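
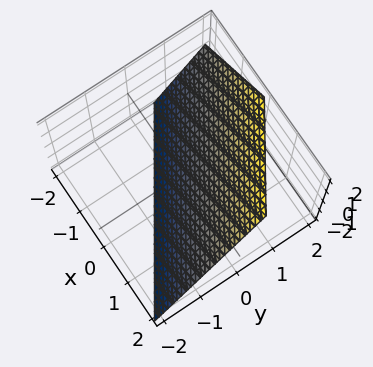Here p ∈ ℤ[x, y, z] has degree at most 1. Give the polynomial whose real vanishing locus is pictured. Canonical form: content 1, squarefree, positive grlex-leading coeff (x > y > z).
First, deg p = 1. The surface is flat (a plane).
Then, from the axis intercepts and sections: one z-axis crossing is at z = -1; it crosses the x-axis at the gridline x = 1.
Finally, together with the visible shape, these determine p as stated.

2*x + 3*y - 2*z - 2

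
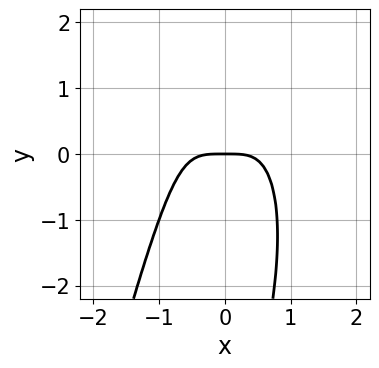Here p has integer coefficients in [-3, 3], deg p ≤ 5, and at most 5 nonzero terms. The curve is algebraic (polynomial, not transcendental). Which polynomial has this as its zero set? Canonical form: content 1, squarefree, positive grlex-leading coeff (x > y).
First, the degree is 4 — the shape is more complex than any degree-3 curve.
Next, checking where it meets the axes: it crosses the y-axis at the gridline y = 0; it crosses the x-axis at the gridline x = 0.
Finally, putting this together gives p.

3*x^4 + x*y^2 + 2*y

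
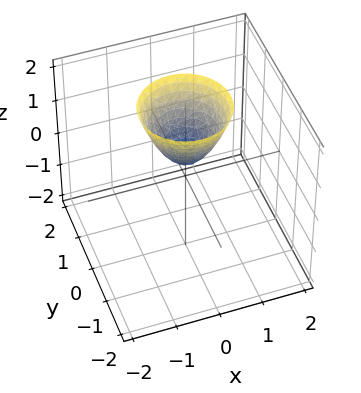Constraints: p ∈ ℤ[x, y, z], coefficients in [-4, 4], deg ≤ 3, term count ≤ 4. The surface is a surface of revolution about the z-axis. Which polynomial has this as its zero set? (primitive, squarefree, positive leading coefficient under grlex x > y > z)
1. Degree: no degree-1 surface has this shape, so deg p = 2.
2. Symmetry: the z-axis is an axis of rotation, so x and y enter only as x² + y².
3. From the visible intercepts: the surface avoids every integer y-axis point in the box; a circular section at z = 2 has radius exactly 1.
4. These observations pin down the coefficients.

3*x^2 + 3*y^2 - 2*z + 1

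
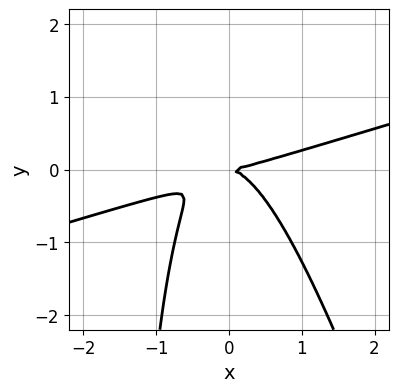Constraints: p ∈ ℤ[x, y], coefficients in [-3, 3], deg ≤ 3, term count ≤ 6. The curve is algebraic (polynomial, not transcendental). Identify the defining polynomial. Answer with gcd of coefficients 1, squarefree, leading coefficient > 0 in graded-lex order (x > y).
First, degree: a generic line meets the curve in up to 3 points, so deg p = 3.
Next, from the axis intercepts and sections: one x-axis crossing is at x = 0; it crosses the y-axis at the gridline y = 0.
Finally, fitting integer coefficients to these (and the overall shape) gives p.

x^3 - 3*x^2*y - x*y^2 - 2*y^2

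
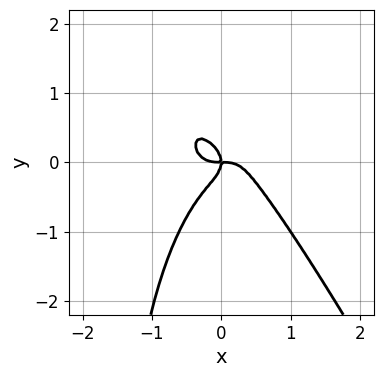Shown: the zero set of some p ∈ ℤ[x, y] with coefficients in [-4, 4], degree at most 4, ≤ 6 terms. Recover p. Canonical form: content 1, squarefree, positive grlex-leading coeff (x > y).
3*x^4 + x^2*y^2 + x*y^3 + 2*y^3 + x*y

The degree is 4 — a generic line meets the curve in up to 4 points.
From the visible intercepts: one y-axis crossing is at y = 0; one x-axis crossing is at x = 0.
Matching integer coefficients to the picture gives p.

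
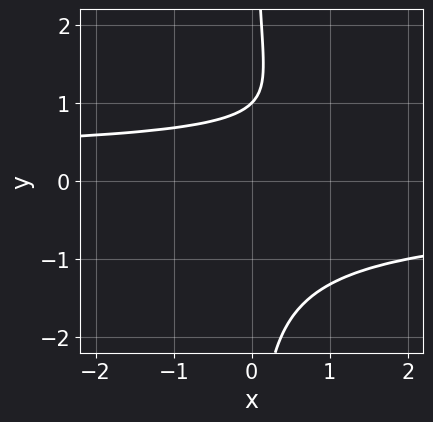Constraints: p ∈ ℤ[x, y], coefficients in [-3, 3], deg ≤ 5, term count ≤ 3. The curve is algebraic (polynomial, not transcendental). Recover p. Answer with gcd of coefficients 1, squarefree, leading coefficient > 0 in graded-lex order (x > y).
x*y^3 - y + 1

First, the degree is 4 — the shape is more complex than any degree-3 curve.
Next, checking where it meets the axes: it meets the y-axis at y = 1 (among the integer gridlines); the curve avoids every integer x-axis point in the box.
Finally, matching integer coefficients to the picture gives p.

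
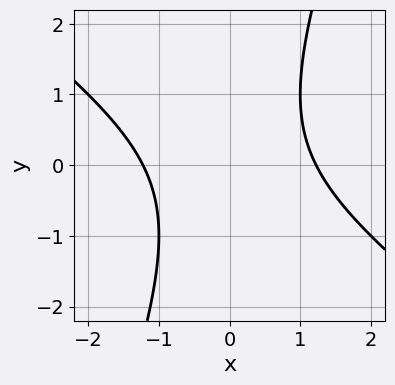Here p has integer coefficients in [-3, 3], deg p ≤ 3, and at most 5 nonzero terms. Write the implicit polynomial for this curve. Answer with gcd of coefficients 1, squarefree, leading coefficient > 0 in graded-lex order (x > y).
(a) Degree: the shape is more complex than any degree-1 curve, so deg p = 2.
(b) From the axis intercepts and sections: no y-intercept at any integer in the box.
(c) Matching integer coefficients to the picture gives p.

2*x^2 + 2*x*y - y^2 - 3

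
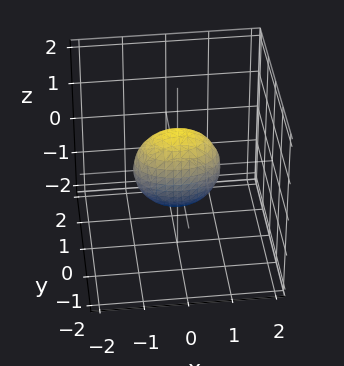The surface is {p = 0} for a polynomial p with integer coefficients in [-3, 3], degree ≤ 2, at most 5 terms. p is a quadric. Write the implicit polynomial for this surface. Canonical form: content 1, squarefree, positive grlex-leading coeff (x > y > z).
(a) Degree: bounded and convex; a quadric, so deg p = 2.
(b) Symmetries: the z ↦ −z reflection is a symmetry, so z appears only in even powers; mirror symmetry x ↦ −x ⇒ only even powers of x; the y ↦ −y reflection is a symmetry, so y appears only in even powers.
(c) Observable constraints: the z-axis gridline crossings are at z ∈ {-1, 1}; among the integer gridlines, it crosses the x-axis at x ∈ {-1, 1}.
(d) Putting this together gives p.

x^2 + 2*y^2 + z^2 - 1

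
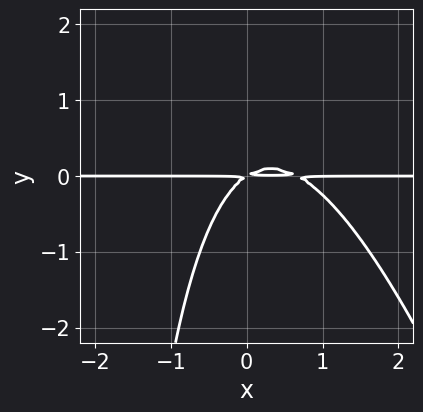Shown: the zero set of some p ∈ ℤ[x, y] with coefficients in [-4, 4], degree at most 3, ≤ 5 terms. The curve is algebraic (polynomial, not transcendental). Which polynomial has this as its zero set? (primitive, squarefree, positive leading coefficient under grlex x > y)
First, deg p = 3.
Then, observable constraints: the visible x-axis segment lies entirely on the curve.
Finally, these observations pin down the coefficients.

3*x^2*y + x*y^2 - 2*x*y + 3*y^2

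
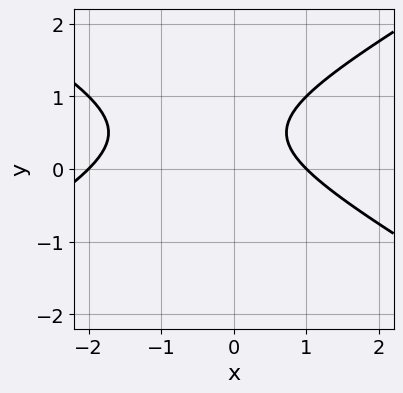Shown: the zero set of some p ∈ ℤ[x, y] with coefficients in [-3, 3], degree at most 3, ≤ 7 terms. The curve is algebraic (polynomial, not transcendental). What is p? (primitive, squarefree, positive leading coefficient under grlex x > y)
x^2 - 3*y^2 + x + 3*y - 2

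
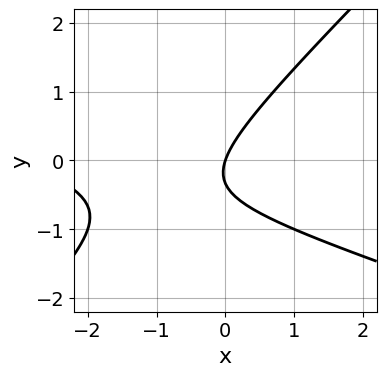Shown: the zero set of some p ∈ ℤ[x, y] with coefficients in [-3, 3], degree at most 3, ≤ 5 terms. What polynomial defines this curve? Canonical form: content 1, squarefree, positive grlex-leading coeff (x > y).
(a) Degree: the shape is more complex than any degree-1 curve, so deg p = 2.
(b) From the visible intercepts: one y-axis crossing is at y = 0; it meets the x-axis at x = 0 (among the integer gridlines).
(c) Matching integer coefficients to the picture gives p.

x^2 + 2*x*y - 3*y^2 + 3*x - y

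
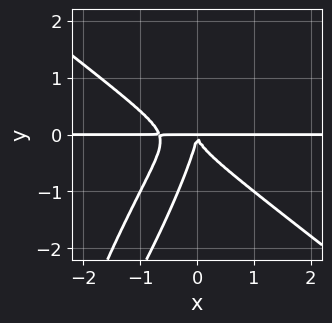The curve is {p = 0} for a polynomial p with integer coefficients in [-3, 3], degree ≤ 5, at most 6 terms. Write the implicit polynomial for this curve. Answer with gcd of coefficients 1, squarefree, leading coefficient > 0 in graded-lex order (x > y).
3*x^3*y + x^2*y^2 - 3*x*y^3 + y^4 + 2*x^2*y

(a) Degree: no degree-3 curve has this shape, so deg p = 4.
(b) Reading off the gridlines: the visible x-axis segment lies entirely on the curve.
(c) Solving for integer coefficients yields p as stated.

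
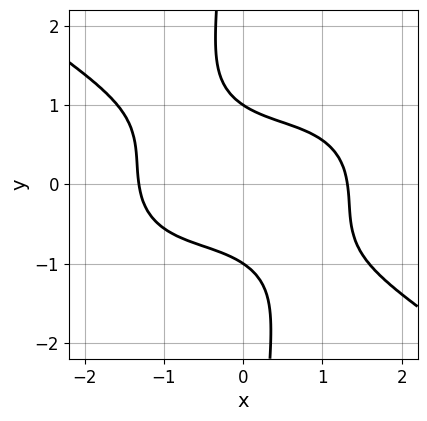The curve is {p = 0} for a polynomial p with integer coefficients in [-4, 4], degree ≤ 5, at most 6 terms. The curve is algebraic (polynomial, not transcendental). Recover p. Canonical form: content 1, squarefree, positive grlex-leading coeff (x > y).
Degree: the shape is more complex than any degree-3 curve, so deg p = 4.
Checking where it meets the axes: the y-axis gridline crossings are at y ∈ {-1, 1}.
The integer polynomial consistent with all of this is the stated p.

x^4 + 3*x*y^3 + x*y + 3*y^2 - 3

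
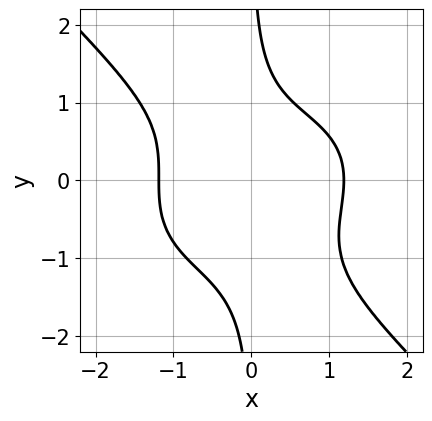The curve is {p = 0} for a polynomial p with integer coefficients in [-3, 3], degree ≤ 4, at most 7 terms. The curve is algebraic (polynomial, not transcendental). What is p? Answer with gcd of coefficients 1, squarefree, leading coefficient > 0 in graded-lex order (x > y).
First, deg p = 4. The shape is more complex than any degree-3 curve.
Then, reading off the gridlines: no y-intercept at any integer in the box.
Finally, these observations pin down the coefficients.

x^4 + x^2*y^2 + 2*x*y^3 + x*y^2 - 2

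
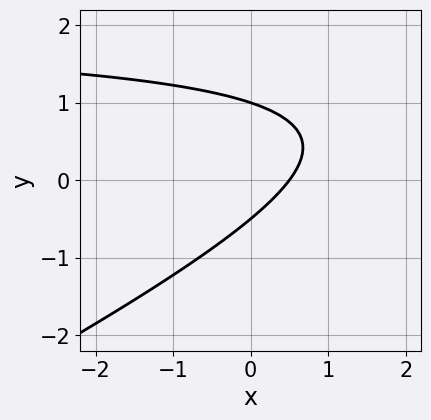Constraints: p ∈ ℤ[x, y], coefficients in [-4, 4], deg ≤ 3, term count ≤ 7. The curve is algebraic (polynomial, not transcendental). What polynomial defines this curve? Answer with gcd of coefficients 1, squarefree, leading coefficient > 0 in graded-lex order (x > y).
(a) deg p = 2. No degree-1 curve has this shape.
(b) Against the integer gridlines: one y-axis crossing is at y = 1.
(c) Fitting integer coefficients to these (and the overall shape) gives p.

x*y - 2*y^2 - 2*x + y + 1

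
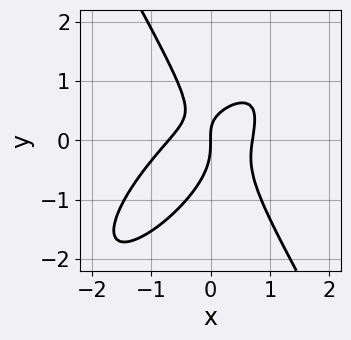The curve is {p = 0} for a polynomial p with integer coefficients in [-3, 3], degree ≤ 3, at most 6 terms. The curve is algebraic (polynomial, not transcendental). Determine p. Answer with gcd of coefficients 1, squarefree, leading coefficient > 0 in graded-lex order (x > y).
2*x^3 - 2*x^2*y + y^3 + x*y - x

1. The degree is 3 — a generic line meets the curve in up to 3 points.
2. Against the integer gridlines: it meets the x-axis at x = 0 (among the integer gridlines); one y-axis crossing is at y = 0.
3. Fitting integer coefficients to these (and the overall shape) gives p.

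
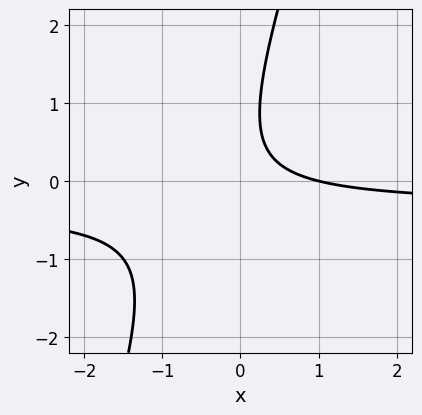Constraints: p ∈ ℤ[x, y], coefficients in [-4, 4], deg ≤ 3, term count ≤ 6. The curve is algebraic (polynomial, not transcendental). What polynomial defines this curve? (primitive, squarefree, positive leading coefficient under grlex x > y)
3*x*y - y^2 + x + y - 1

First, the degree is 2 — the shape is more complex than any degree-1 curve.
Then, from the axis intercepts and sections: it misses every integer gridline on the y-axis; it meets the x-axis at x = 1 (among the integer gridlines).
Finally, fitting integer coefficients to these (and the overall shape) gives p.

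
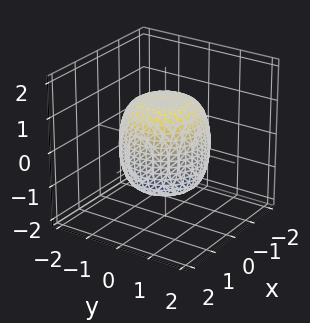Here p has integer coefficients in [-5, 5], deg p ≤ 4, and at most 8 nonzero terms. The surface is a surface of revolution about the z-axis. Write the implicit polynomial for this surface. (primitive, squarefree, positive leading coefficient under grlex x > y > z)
The degree is 4 — no degree-3 surface has this shape.
Symmetries: rotational symmetry about the z-axis ⇒ p depends on x, y only through x² + y².
Reading off the gridlines: a circular section at z = 0 has radius between 1 and 2.
Fitting integer coefficients to these (and the overall shape) gives p.

2*x^4 + 4*x^2*y^2 + 2*y^4 - x^2 - y^2 + 2*z^2 - 3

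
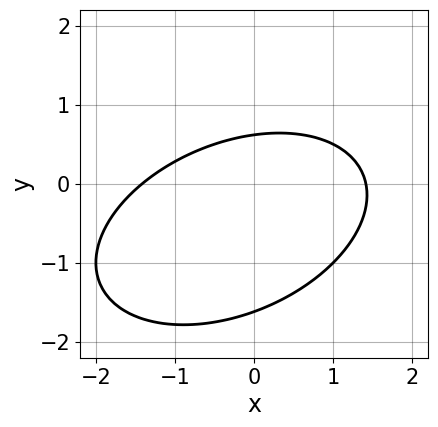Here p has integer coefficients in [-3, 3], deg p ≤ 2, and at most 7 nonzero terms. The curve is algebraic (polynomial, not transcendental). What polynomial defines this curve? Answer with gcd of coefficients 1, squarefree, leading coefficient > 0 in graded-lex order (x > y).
x^2 - x*y + 2*y^2 + 2*y - 2

First, deg p = 2.
Finally, solving for integer coefficients yields p as stated.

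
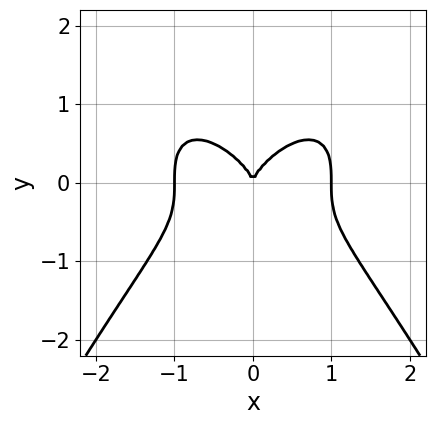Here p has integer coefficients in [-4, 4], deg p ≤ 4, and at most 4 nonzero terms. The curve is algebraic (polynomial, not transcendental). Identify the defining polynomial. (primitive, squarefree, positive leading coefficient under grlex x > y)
(a) deg p = 4. The shape is more complex than any degree-3 curve.
(b) Symmetries: the x ↦ −x reflection is a symmetry, so x appears only in even powers.
(c) From the visible intercepts: it meets the y-axis at y = 0 (among the integer gridlines); the x-axis gridline crossings are at x ∈ {-1, 0, 1}.
(d) Matching integer coefficients to the picture gives p.

2*x^4 + 3*y^3 - 2*x^2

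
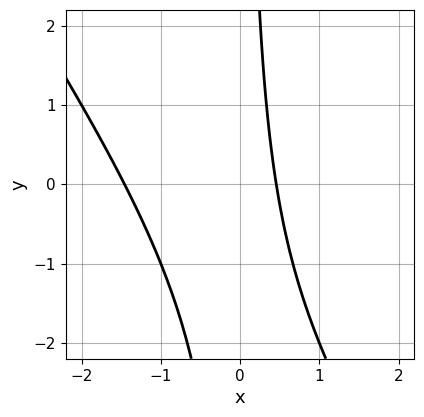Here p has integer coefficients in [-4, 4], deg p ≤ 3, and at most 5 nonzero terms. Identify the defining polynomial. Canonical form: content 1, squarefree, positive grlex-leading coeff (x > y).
(a) The degree is 2 — no degree-1 curve has this shape.
(b) Reading off the gridlines: no y-intercept at any integer in the box.
(c) Matching integer coefficients to the picture gives p.

3*x^2 + 2*x*y + 3*x - 2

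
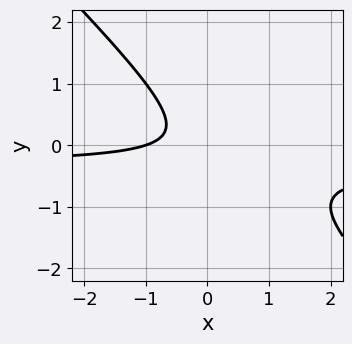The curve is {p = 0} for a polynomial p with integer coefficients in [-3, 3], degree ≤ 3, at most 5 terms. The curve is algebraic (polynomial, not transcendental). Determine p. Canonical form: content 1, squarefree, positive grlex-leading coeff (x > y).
1. The degree is 2 — the shape is more complex than any degree-1 curve.
2. Observable constraints: it crosses the x-axis at the gridline x = -1; no y-intercept at any integer in the box.
3. The integer polynomial consistent with all of this is the stated p.

3*x*y + 3*y^2 + x + 1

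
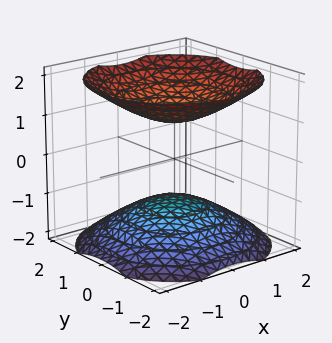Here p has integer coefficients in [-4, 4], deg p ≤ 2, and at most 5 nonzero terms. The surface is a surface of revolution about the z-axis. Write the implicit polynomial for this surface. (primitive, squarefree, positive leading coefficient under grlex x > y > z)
First, the picture has 2 separate pieces.
Then, deg p = 2.
Next, symmetries: the z-axis is an axis of rotation, so x and y enter only as x² + y².
Next, observable constraints: no x-intercept at any integer in the box; among the integer gridlines, it crosses the z-axis at z ∈ {-1, 1}.
Finally, solving for integer coefficients yields p as stated.

2*x^2 + 2*y^2 - 3*z^2 + 3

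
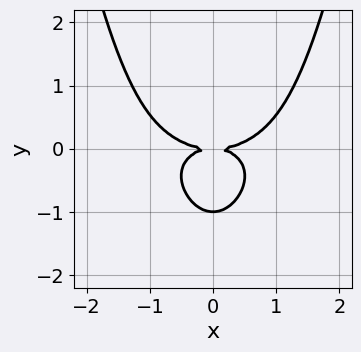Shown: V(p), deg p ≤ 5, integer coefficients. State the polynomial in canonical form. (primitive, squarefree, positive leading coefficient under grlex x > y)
x^4 + 3*x^2*y^2 - x^2*y - 3*y^3 - 3*y^2

1. The degree is 4 — the shape is more complex than any degree-3 curve.
2. Symmetries: the x ↦ −x reflection is a symmetry, so x appears only in even powers.
3. Against the integer gridlines: the y-axis gridline crossings are at y ∈ {-1, 0}; it meets the x-axis at x = 0 (among the integer gridlines).
4. Matching integer coefficients to the picture gives p.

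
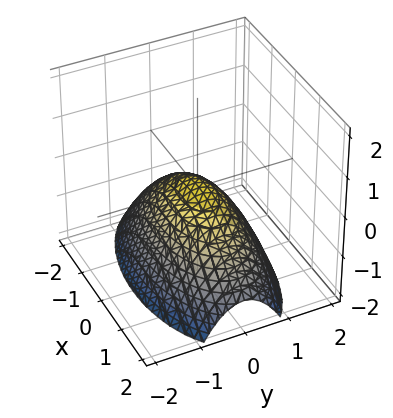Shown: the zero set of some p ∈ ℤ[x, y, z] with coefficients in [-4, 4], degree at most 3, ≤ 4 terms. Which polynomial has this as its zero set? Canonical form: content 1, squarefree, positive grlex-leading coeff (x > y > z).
x^2 + 3*y^2 + 3*z

Degree: a single bowl opening along one axis; a quadric, so deg p = 2.
Symmetries: the y ↦ −y reflection is a symmetry, so y appears only in even powers; the x ↦ −x reflection is a symmetry, so x appears only in even powers.
From the axis intercepts and sections: it crosses the z-axis at the gridline z = 0; it crosses the y-axis at the gridline y = 0; it meets the x-axis at x = 0 (among the integer gridlines).
Matching integer coefficients to the picture gives p.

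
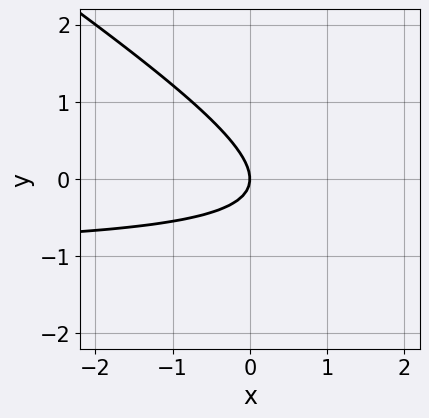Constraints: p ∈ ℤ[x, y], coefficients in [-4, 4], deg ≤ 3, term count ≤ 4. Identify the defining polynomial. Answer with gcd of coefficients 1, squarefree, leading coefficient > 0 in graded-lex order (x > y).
2*x*y + 3*y^2 + 2*x

(a) The degree is 2 — the shape is more complex than any degree-1 curve.
(b) From the visible intercepts: it crosses the x-axis at the gridline x = 0; one y-axis crossing is at y = 0.
(c) These observations pin down the coefficients.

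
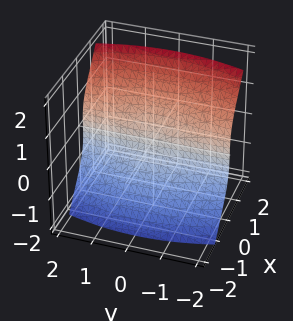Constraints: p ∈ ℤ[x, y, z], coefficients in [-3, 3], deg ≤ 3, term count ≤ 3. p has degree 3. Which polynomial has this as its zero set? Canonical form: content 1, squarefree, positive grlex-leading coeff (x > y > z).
3*x^3 + x*y^2 - z^3

First, degree: no degree-2 surface has this shape, so deg p = 3.
Next, against the integer gridlines: it crosses the z-axis at the gridline z = 0; it crosses the x-axis at the gridline x = 0; the visible y-axis segment lies entirely on the surface.
Finally, together with the visible shape, these determine p as stated.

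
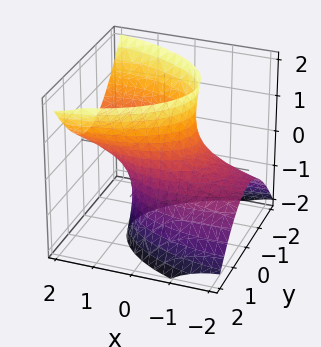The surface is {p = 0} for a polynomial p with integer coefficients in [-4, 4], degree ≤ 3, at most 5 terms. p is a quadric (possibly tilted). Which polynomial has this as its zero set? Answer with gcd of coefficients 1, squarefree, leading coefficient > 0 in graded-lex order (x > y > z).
First, deg p = 2.
Then, from the visible intercepts: it misses every integer gridline on the z-axis.
Finally, these observations pin down the coefficients.

x^2 - 3*x*z + 3*y^2 - z^2 - 2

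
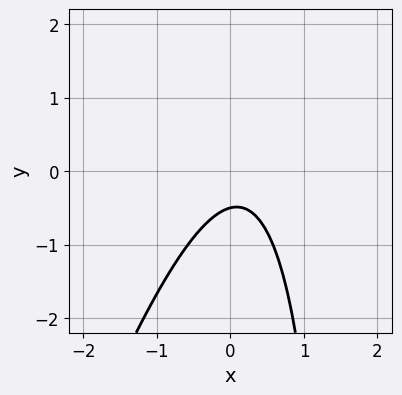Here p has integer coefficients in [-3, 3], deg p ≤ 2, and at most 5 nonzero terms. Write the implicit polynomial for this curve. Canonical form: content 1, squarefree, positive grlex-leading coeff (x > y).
3*x^2 - x*y - x + 2*y + 1

1. deg p = 2. The shape is more complex than any degree-1 curve.
2. From the visible intercepts: the curve avoids every integer x-axis point in the box.
3. Together with the visible shape, these determine p as stated.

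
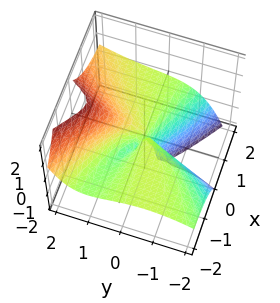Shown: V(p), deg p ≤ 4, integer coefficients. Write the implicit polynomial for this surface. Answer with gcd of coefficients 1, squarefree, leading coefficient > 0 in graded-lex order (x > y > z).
1. deg p = 3. The shape is more complex than any degree-2 surface.
2. From the visible intercepts: every point of the x-axis in the box is on the surface; it crosses the y-axis at the gridline y = 0; every point of the z-axis in the box is on the surface.
3. The integer polynomial consistent with all of this is the stated p.

2*x^2*z + 2*x*y*z - y^3 + y^2*z - x*y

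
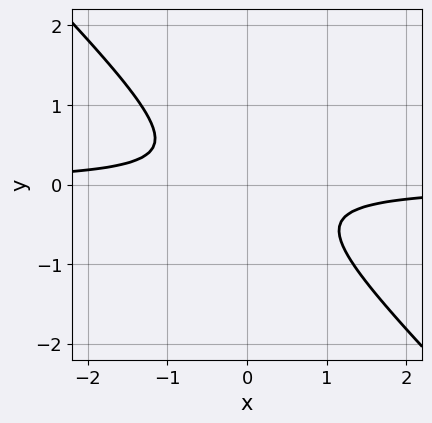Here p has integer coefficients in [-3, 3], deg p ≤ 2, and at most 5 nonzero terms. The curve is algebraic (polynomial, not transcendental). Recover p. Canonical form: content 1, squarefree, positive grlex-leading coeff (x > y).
1. deg p = 2. No degree-1 curve has this shape.
2. Against the integer gridlines: it misses every integer gridline on the y-axis; no x-intercept at any integer in the box.
3. Solving for integer coefficients yields p as stated.

3*x*y + 3*y^2 + 1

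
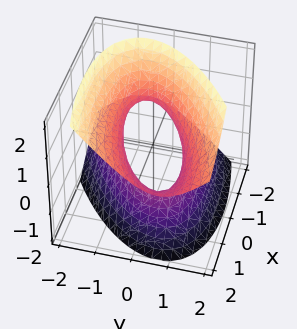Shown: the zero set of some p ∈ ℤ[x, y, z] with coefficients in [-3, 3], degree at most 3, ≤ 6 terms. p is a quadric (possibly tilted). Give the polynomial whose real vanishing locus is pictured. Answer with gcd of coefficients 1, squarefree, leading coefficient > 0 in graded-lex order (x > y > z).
1. Degree: a generic line meets the surface in up to 2 points, so deg p = 2.
2. Reading off the gridlines: no z-intercept at any integer in the box.
3. Assembling these constraints gives the stated polynomial.

x^2 - 2*x*y - 2*x*z + 3*y^2 - 2*z^2 - 2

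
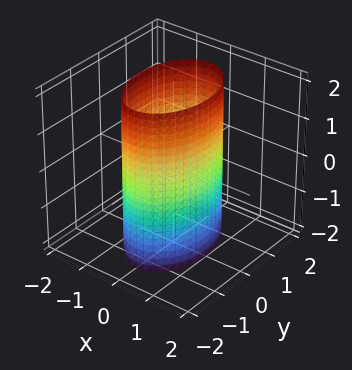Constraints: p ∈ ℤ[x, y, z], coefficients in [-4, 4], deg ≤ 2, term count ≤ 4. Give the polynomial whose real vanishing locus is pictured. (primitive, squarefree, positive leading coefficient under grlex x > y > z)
2*x^2 + y^2 - 2

First, the degree is 2 — constant cross-section along one axis; a quadric.
Next, symmetries: it's symmetric under z → −z, forcing even powers of z; mirror symmetry y ↦ −y ⇒ only even powers of y; mirror symmetry x ↦ −x ⇒ only even powers of x.
Then, observable constraints: no z-intercept at any integer in the box; the x-axis gridline crossings are at x ∈ {-1, 1}.
Finally, these observations pin down the coefficients.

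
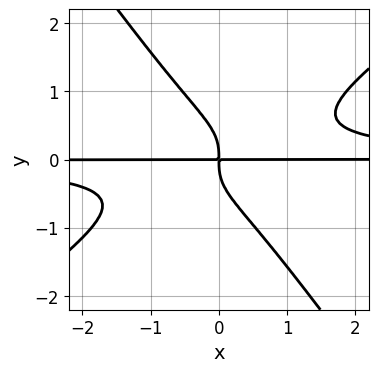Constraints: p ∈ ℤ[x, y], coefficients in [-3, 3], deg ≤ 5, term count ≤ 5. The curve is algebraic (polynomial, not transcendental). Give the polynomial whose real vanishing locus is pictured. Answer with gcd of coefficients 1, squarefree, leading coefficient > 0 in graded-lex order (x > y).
3*x^2*y^2 - 2*x*y^3 - 3*y^4 - 2*x*y

deg p = 4. The shape is more complex than any degree-3 curve.
From the visible intercepts: every point of the x-axis in the box is on the curve.
Matching integer coefficients to the picture gives p.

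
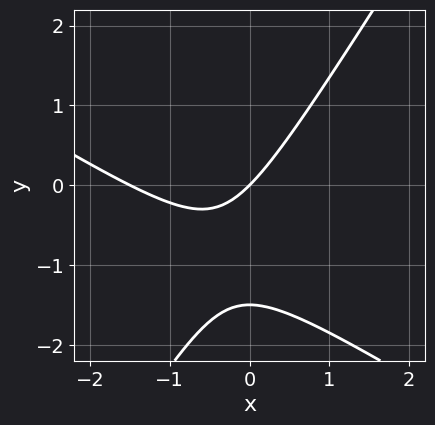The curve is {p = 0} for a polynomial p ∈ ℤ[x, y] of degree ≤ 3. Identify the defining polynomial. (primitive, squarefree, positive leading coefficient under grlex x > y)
deg p = 2.
Reading off the gridlines: it crosses the y-axis at the gridline y = 0; it crosses the x-axis at the gridline x = 0.
Together with the visible shape, these determine p as stated.

2*x^2 + 2*x*y - 2*y^2 + 3*x - 3*y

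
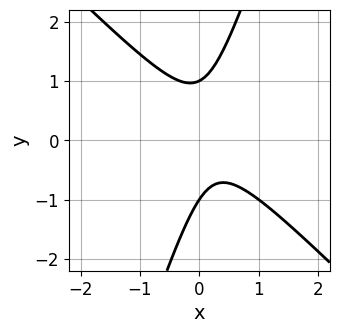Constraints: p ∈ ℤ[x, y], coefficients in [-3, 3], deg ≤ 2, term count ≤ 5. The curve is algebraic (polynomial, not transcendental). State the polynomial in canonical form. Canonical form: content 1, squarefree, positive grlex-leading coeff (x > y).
3*x^2 + 2*x*y - y^2 - x + 1

deg p = 2.
Observable constraints: the y-axis gridline crossings are at y ∈ {-1, 1}; it misses every integer gridline on the x-axis.
Fitting integer coefficients to these (and the overall shape) gives p.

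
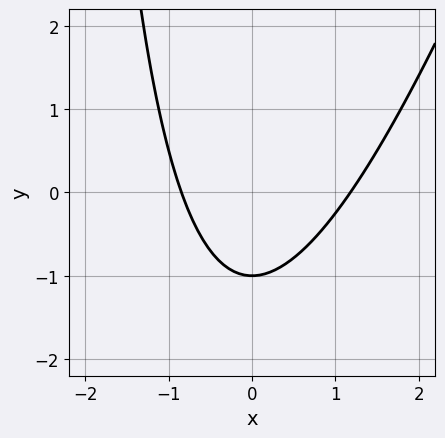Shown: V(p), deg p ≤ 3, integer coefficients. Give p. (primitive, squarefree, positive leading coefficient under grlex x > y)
First, deg p = 2. No degree-1 curve has this shape.
Next, from the axis intercepts and sections: one y-axis crossing is at y = -1.
Finally, putting this together gives p.

3*x^2 - x*y - x - 3*y - 3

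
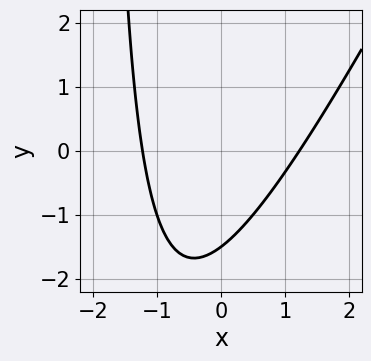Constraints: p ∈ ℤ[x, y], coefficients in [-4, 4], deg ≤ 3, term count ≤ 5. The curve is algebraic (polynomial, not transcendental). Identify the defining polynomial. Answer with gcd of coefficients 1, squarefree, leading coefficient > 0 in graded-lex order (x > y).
2*x^2 - x*y - 2*y - 3

1. Degree: no degree-1 curve has this shape, so deg p = 2.
2. The integer polynomial consistent with all of this is the stated p.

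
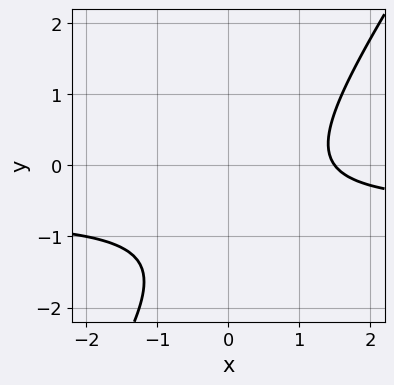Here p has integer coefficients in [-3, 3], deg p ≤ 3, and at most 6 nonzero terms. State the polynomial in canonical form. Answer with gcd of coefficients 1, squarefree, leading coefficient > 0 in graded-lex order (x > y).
3*x*y - 2*y^2 + 2*x - 3*y - 3

First, degree: no degree-1 curve has this shape, so deg p = 2.
Next, against the integer gridlines: no y-intercept at any integer in the box.
Finally, assembling these constraints gives the stated polynomial.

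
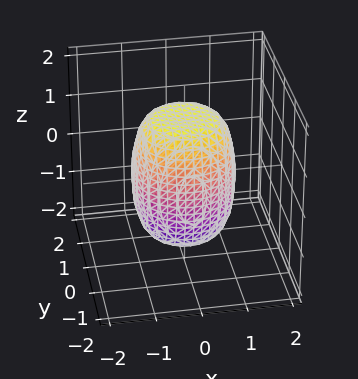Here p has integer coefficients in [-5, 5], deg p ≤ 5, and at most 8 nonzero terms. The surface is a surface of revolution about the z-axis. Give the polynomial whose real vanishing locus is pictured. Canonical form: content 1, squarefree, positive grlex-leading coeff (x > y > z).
deg p = 4.
Symmetries: rotational symmetry about the z-axis ⇒ p depends on x, y only through x² + y².
From the visible intercepts: a circular section at z = -1 has radius exactly 1.
Putting this together gives p.

2*x^4 + 4*x^2*y^2 + 2*y^4 - x^2 - y^2 + z^2 - 2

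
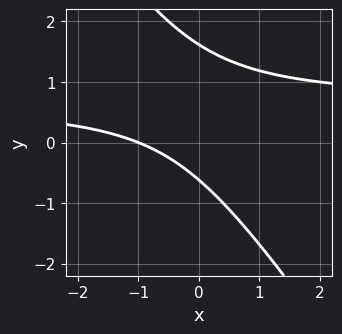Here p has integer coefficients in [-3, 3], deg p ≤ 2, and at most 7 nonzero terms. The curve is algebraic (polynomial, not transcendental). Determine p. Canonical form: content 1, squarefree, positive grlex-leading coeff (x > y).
3*x*y + 2*y^2 - 2*x - 2*y - 2

(a) The degree is 2 — no degree-1 curve has this shape.
(b) Observable constraints: one x-axis crossing is at x = -1.
(c) Putting this together gives p.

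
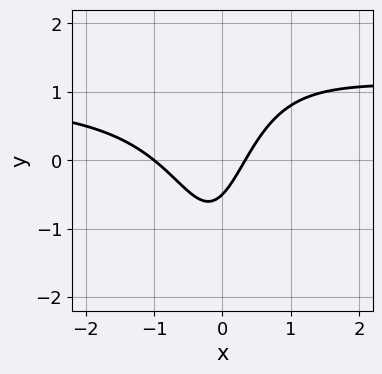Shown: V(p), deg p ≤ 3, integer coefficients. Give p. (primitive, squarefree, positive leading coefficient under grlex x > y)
First, deg p = 3. A generic line meets the curve in up to 3 points.
Then, from the visible intercepts: one x-axis crossing is at x = -1.
Finally, the integer polynomial consistent with all of this is the stated p.

3*x^2*y - 3*x^2 - 2*x + 2*y + 1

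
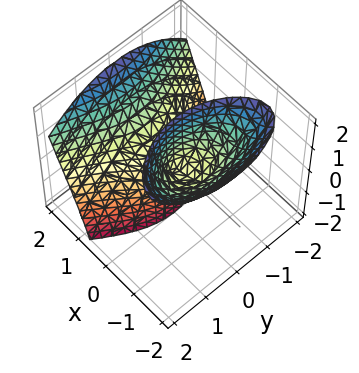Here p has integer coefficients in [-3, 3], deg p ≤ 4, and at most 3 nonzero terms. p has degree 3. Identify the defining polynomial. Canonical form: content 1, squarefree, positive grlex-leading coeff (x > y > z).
I count 2 distinct pieces. They look like related sheets of one shape, so recover p as a whole.
deg p = 3. A generic line meets the surface in up to 3 points.
Against the integer gridlines: one x-axis crossing is at x = 0; it meets the y-axis at y = 0 (among the integer gridlines).
Fitting integer coefficients to these (and the overall shape) gives p. Check: (0, 0, -1) on the z-axis lies on the surface, and p(0, 0, -1) = 0. ✓

x^3 - 2*x*z - y^2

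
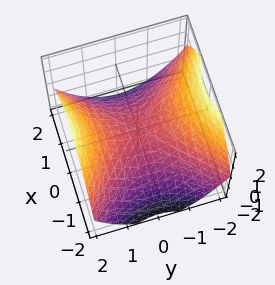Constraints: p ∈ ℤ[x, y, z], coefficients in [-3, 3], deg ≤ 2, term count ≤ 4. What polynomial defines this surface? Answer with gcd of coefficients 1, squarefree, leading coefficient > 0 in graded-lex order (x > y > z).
x^2 - y^2 + 2*z

First, degree: a hyperbolic paraboloid; a quadric, so deg p = 2.
Then, symmetries: mirror symmetry x ↦ −x ⇒ only even powers of x; mirror symmetry y ↦ −y ⇒ only even powers of y.
Next, against the integer gridlines: it crosses the x-axis at the gridline x = 0; it crosses the y-axis at the gridline y = 0; one z-axis crossing is at z = 0.
Finally, matching integer coefficients to the picture gives p.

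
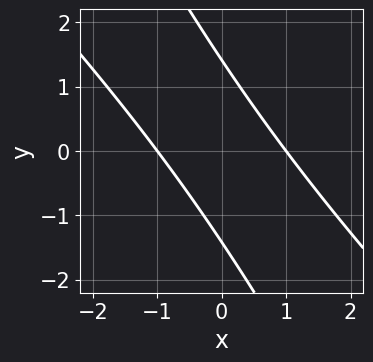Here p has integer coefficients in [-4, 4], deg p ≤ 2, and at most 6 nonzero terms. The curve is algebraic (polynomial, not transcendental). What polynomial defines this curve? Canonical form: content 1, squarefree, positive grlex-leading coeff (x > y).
2*x^2 + 3*x*y + y^2 - 2

(a) deg p = 2.
(b) Checking where it meets the axes: among the integer gridlines, it crosses the x-axis at x ∈ {-1, 1}.
(c) These observations pin down the coefficients.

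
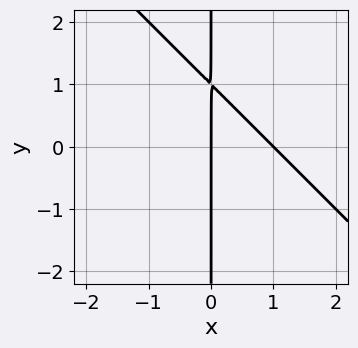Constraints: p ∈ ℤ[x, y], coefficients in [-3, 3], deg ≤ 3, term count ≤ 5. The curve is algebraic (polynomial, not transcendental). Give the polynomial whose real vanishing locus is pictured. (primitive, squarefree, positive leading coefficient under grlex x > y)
x^2 + x*y - x

The degree is 2 — the shape is more complex than any degree-1 curve.
From the visible intercepts: the x-axis gridline crossings are at x ∈ {0, 1}; the visible y-axis segment lies entirely on the curve.
Fitting integer coefficients to these (and the overall shape) gives p.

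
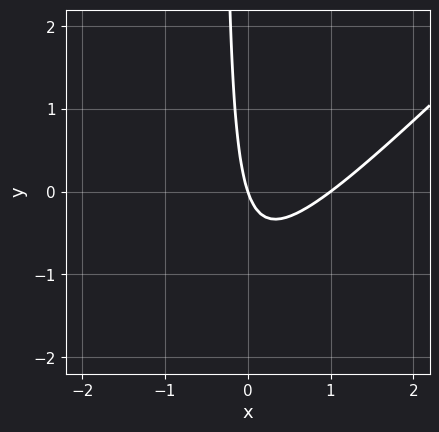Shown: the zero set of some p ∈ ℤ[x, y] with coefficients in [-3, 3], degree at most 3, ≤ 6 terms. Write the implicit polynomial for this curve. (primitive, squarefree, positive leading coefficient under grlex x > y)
1. The degree is 2 — the shape is more complex than any degree-1 curve.
2. From the visible intercepts: it meets the y-axis at y = 0 (among the integer gridlines); among the integer gridlines, it crosses the x-axis at x ∈ {0, 1}.
3. Putting this together gives p.

3*x^2 - 3*x*y - 3*x - y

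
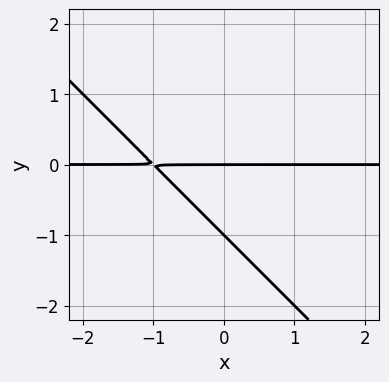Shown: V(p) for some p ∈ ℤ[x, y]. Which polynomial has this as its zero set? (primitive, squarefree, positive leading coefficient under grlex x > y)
(a) The degree is 2 — a generic line meets the curve in up to 2 points.
(b) Reading off the gridlines: the y-axis gridline crossings are at y ∈ {-1, 0}; the visible x-axis segment lies entirely on the curve.
(c) Together with the visible shape, these determine p as stated.

x*y + y^2 + y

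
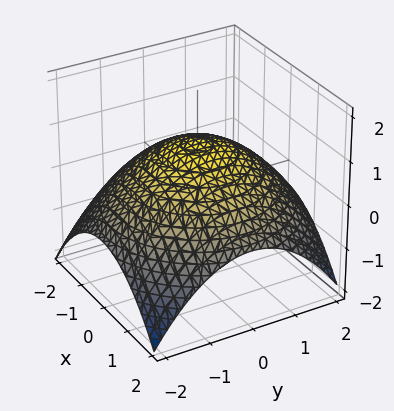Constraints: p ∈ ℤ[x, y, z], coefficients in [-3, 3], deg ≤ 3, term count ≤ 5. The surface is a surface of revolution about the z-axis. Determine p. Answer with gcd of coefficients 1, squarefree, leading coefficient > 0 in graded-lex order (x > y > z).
x^2 + y^2 + 3*z - 3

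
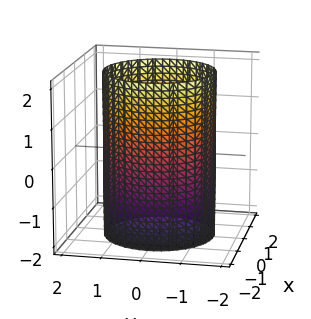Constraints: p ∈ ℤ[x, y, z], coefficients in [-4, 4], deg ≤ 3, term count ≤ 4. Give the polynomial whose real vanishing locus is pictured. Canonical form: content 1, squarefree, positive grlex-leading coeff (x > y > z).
x^2 + y^2 - 2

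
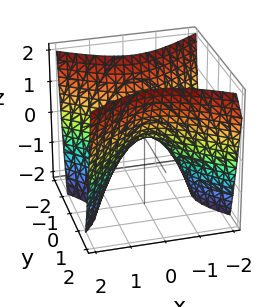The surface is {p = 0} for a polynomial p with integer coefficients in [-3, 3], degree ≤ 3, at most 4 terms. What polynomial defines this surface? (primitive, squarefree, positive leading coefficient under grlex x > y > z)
2*x^2 - 3*y^2 + 2*z

(a) The degree is 2 — a hyperbolic paraboloid; a quadric.
(b) Symmetries: the x ↦ −x reflection is a symmetry, so x appears only in even powers; the y ↦ −y reflection is a symmetry, so y appears only in even powers.
(c) Reading off the gridlines: one z-axis crossing is at z = 0; it crosses the y-axis at the gridline y = 0; one x-axis crossing is at x = 0.
(d) The integer polynomial consistent with all of this is the stated p.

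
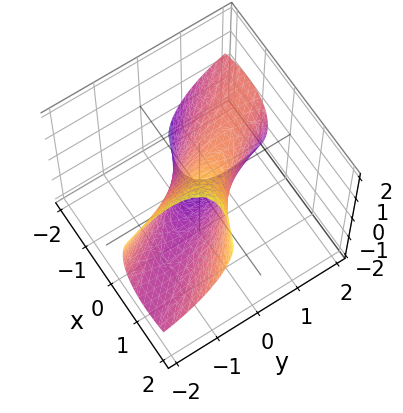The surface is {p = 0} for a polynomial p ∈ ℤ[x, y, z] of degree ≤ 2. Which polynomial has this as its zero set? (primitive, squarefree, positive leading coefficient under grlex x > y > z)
2*x^2 + 3*x*y - 2*x*z + y^2 + z^2 - 1

(a) The degree is 2 — the shape is more complex than any degree-1 surface.
(b) Observable constraints: among the integer gridlines, it crosses the y-axis at y ∈ {-1, 1}; the z-axis gridline crossings are at z ∈ {-1, 1}.
(c) Matching integer coefficients to the picture gives p.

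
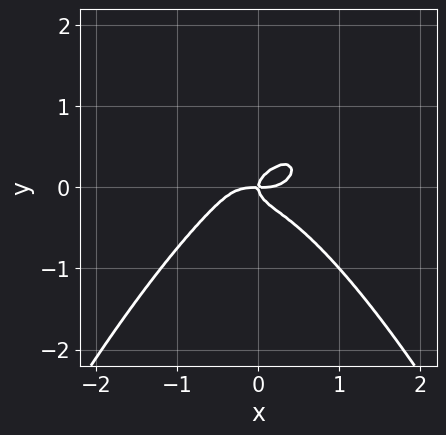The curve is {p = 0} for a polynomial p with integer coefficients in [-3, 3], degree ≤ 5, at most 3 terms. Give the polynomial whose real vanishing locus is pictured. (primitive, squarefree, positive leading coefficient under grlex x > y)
2*x^4 + 3*y^3 - x*y

First, deg p = 4. The shape is more complex than any degree-3 curve.
Then, observable constraints: it meets the x-axis at x = 0 (among the integer gridlines); it meets the y-axis at y = 0 (among the integer gridlines).
Finally, the integer polynomial consistent with all of this is the stated p.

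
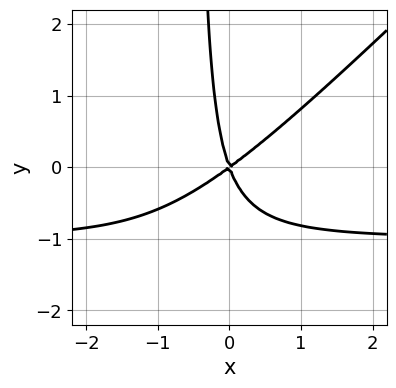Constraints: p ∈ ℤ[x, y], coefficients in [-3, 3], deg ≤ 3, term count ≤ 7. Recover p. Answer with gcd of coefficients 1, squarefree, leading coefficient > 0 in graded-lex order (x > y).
1. Degree: no degree-2 curve has this shape, so deg p = 3.
2. From the axis intercepts and sections: it crosses the x-axis at the gridline x = 0; one y-axis crossing is at y = 0.
3. Putting this together gives p.

2*x^2*y - 2*x*y^2 + 2*x^2 - 2*x*y - y^2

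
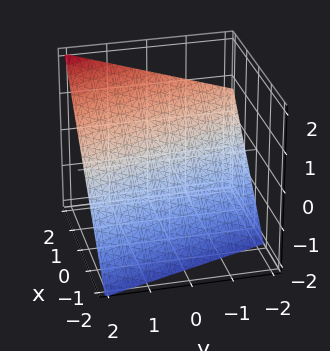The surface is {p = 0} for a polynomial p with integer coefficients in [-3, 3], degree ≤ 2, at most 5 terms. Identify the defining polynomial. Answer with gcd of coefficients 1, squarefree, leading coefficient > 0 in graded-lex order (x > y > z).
3*x + y - 3*z - 2

1. Degree: the surface is flat (a plane), so deg p = 1.
2. From the visible intercepts: one y-axis crossing is at y = 2.
3. Putting this together gives p.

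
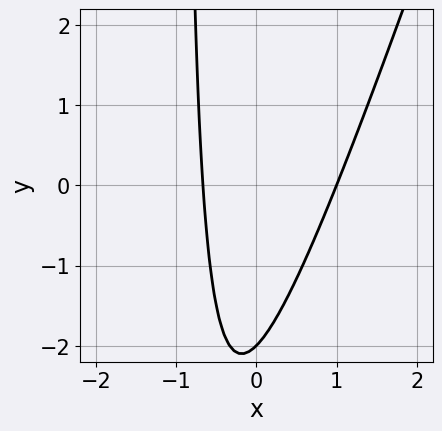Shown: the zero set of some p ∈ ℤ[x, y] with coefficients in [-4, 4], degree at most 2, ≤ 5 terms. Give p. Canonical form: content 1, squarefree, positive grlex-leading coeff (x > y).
1. deg p = 2.
2. Against the integer gridlines: it meets the y-axis at y = -2 (among the integer gridlines); it crosses the x-axis at the gridline x = 1.
3. Assembling these constraints gives the stated polynomial.

3*x^2 - x*y - x - y - 2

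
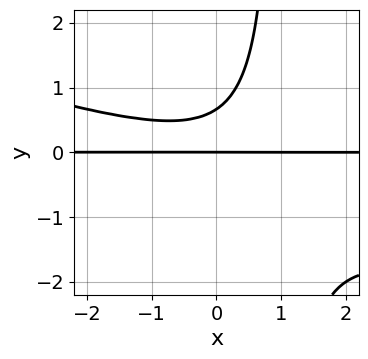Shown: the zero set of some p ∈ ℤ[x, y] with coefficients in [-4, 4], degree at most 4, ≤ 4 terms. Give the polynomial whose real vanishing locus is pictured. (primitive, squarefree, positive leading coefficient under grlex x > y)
(a) Degree: no degree-2 curve has this shape, so deg p = 3.
(b) From the visible intercepts: the visible x-axis segment lies entirely on the curve; it meets the y-axis at y = 0 (among the integer gridlines).
(c) Matching integer coefficients to the picture gives p.

x^2*y + 3*x*y^2 - 3*y^2 + 2*y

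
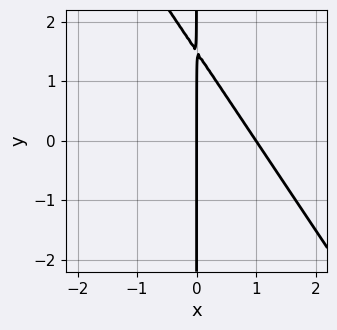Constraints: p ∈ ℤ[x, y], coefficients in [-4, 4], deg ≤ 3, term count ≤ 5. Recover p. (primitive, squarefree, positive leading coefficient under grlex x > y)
(a) Degree: no degree-1 curve has this shape, so deg p = 2.
(b) Reading off the gridlines: every point of the y-axis in the box is on the curve; among the integer gridlines, it crosses the x-axis at x ∈ {0, 1}.
(c) Assembling these constraints gives the stated polynomial.

3*x^2 + 2*x*y - 3*x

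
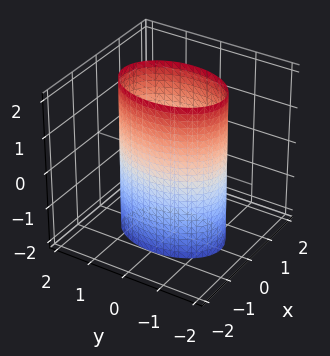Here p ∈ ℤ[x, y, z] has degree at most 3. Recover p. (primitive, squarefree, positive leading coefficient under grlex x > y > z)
2*x^2 + y^2 - 2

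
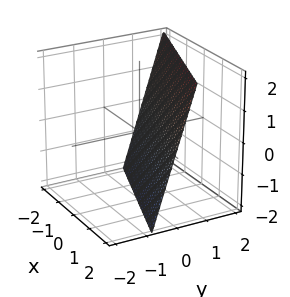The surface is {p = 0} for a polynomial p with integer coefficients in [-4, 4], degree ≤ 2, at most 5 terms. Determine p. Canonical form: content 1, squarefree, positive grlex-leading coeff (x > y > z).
The degree is 1 — every cross-section is a straight line — this is a plane.
Checking where it meets the axes: one z-axis crossing is at z = -2; it meets the x-axis at x = 2 (among the integer gridlines).
Fitting integer coefficients to these (and the overall shape) gives p.

x + 3*y - z - 2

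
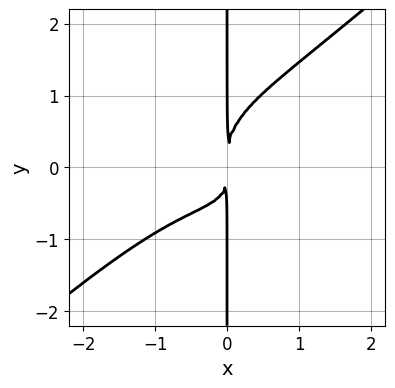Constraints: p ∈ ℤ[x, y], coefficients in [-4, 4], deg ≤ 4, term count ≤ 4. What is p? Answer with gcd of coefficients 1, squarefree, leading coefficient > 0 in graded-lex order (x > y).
2*x^4 - 3*x*y^3 + 3*x^2*y + 3*x^2

(a) deg p = 4.
(b) Against the integer gridlines: every point of the y-axis in the box is on the curve.
(c) These observations pin down the coefficients.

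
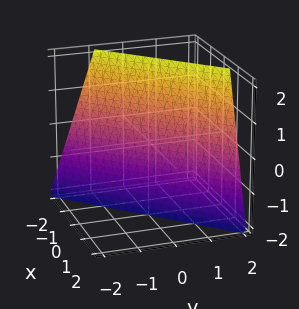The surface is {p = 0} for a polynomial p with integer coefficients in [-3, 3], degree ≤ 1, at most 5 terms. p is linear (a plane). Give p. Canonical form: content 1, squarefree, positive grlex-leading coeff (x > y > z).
3*x - 3*y + z + 2

The degree is 1 — every cross-section is a straight line — this is a plane.
Checking where it meets the axes: one z-axis crossing is at z = -2.
Solving for integer coefficients yields p as stated.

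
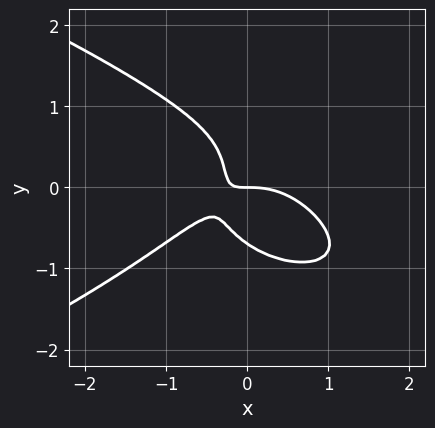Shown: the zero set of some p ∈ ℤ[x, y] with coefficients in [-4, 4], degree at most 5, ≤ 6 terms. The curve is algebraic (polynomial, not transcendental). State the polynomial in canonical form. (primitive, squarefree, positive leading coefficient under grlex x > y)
The degree is 4 — no degree-3 curve has this shape.
Against the integer gridlines: it meets the x-axis at x = 0 (among the integer gridlines); it crosses the y-axis at the gridline y = 0.
Together with the visible shape, these determine p as stated.

3*y^4 + 2*x^3 + 3*x*y + y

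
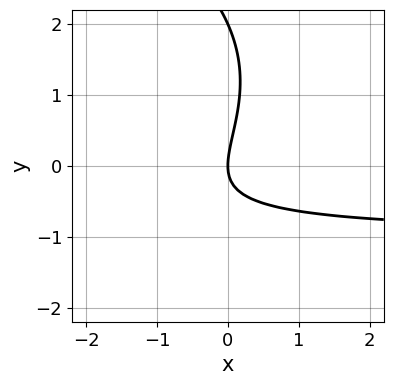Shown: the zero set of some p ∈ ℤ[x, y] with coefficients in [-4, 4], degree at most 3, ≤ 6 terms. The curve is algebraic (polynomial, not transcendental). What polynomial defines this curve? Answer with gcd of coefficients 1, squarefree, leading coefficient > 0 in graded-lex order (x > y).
y^3 + 3*x*y - 2*y^2 + 3*x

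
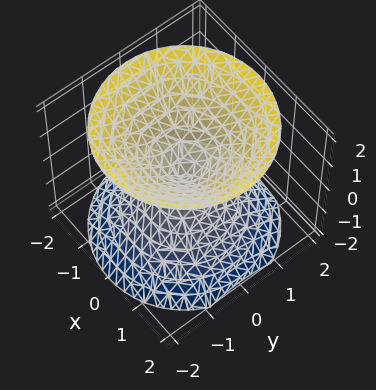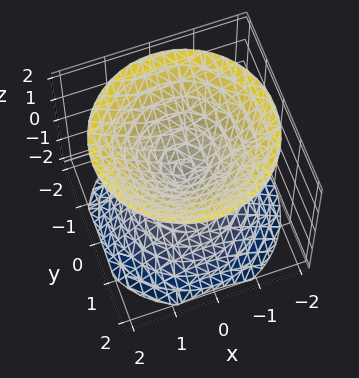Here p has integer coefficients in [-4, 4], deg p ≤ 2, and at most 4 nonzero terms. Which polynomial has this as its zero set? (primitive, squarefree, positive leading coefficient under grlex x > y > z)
1. There are 2 components.
2. deg p = 2.
3. Symmetries: the z ↦ −z reflection is a symmetry, so z appears only in even powers; the surface is invariant under rotation about z: p = q(x² + y², z).
4. From the visible intercepts: one z-axis crossing is at z = 0; it meets the x-axis at x = 0 (among the integer gridlines); a circular section at z = -1 has radius exactly 1; one y-axis crossing is at y = 0.
5. Together with the visible shape, these determine p as stated.

x^2 + y^2 - z^2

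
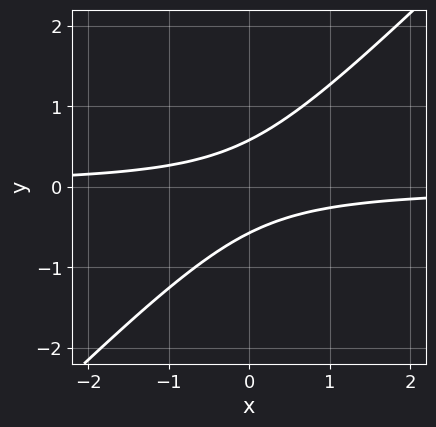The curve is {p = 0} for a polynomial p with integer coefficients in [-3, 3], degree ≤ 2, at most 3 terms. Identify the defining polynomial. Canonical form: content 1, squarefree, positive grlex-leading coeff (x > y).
3*x*y - 3*y^2 + 1

1. The degree is 2 — a generic line meets the curve in up to 2 points.
2. Reading off the gridlines: the curve avoids every integer x-axis point in the box.
3. Matching integer coefficients to the picture gives p.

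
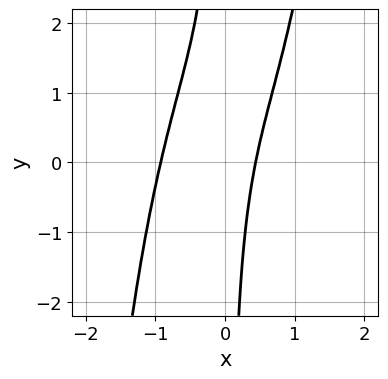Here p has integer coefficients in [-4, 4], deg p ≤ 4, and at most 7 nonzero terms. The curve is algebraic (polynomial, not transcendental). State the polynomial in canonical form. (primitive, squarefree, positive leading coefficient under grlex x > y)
(a) The degree is 4 — the shape is more complex than any degree-3 curve.
(b) Observable constraints: no y-intercept at any integer in the box.
(c) Solving for integer coefficients yields p as stated.

3*x^4 + 3*x^2 - 3*x*y + 3*x - 2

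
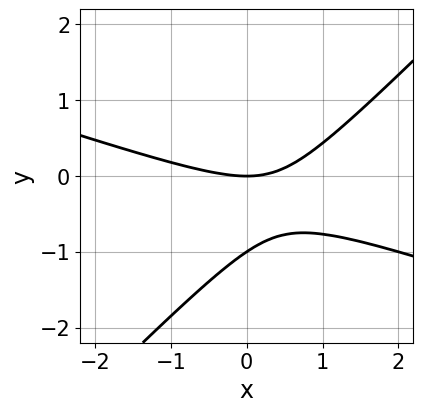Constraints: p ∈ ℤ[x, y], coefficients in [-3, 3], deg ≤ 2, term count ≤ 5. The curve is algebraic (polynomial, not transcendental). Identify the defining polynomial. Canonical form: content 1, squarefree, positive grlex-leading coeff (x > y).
x^2 + 2*x*y - 3*y^2 - 3*y

(a) Degree: the shape is more complex than any degree-1 curve, so deg p = 2.
(b) Checking where it meets the axes: it meets the x-axis at x = 0 (among the integer gridlines); among the integer gridlines, it crosses the y-axis at y ∈ {-1, 0}.
(c) Fitting integer coefficients to these (and the overall shape) gives p.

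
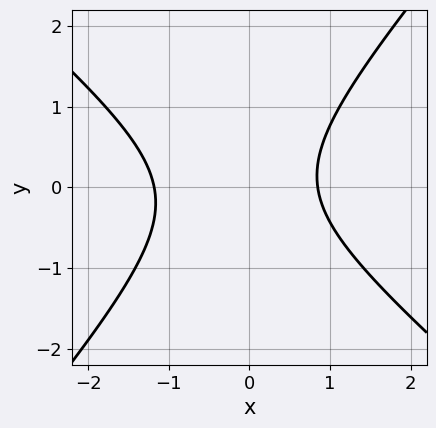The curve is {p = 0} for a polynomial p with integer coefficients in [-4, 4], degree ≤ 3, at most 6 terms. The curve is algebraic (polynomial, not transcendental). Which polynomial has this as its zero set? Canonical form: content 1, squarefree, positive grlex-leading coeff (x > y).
1. Degree: the shape is more complex than any degree-1 curve, so deg p = 2.
2. From the axis intercepts and sections: it misses every integer gridline on the y-axis.
3. Solving for integer coefficients yields p as stated.

3*x^2 + x*y - 3*y^2 + x - 3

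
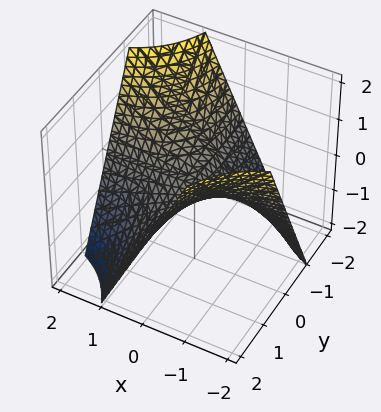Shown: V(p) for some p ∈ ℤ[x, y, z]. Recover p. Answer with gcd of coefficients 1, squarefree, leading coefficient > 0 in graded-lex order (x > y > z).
x*y + z

(a) Degree: a saddle surface; a quadric, so deg p = 2.
(b) Observable constraints: the visible x-axis segment lies entirely on the surface; it crosses the z-axis at the gridline z = 0; every point of the y-axis in the box is on the surface.
(c) Putting this together gives p.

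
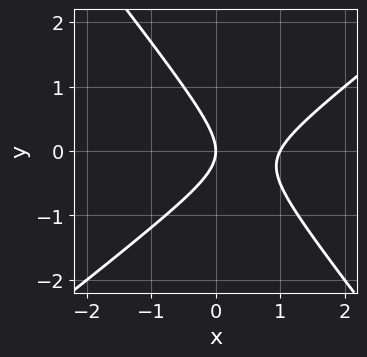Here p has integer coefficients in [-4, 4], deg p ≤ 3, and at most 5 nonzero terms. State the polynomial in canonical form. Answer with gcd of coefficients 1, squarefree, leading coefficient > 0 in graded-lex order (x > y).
1. Degree: a generic line meets the curve in up to 2 points, so deg p = 2.
2. Observable constraints: it meets the y-axis at y = 0 (among the integer gridlines); among the integer gridlines, it crosses the x-axis at x ∈ {0, 1}.
3. Putting this together gives p.

2*x^2 - x*y - 2*y^2 - 2*x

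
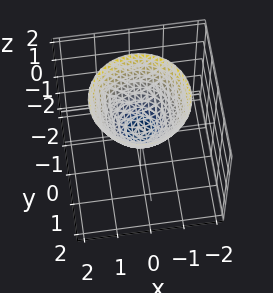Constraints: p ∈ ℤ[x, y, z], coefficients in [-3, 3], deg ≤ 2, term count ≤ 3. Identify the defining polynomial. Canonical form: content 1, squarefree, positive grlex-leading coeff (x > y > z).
deg p = 2. A single bowl opening along one axis; a quadric.
Symmetries: rotational symmetry about the z-axis ⇒ p depends on x, y only through x² + y².
Observable constraints: it crosses the x-axis at the gridline x = 0; it crosses the y-axis at the gridline y = 0; a circular section at z = 2 has radius between 1 and 2; it meets the z-axis at z = 0 (among the integer gridlines).
Together with the visible shape, these determine p as stated.

x^2 + y^2 - z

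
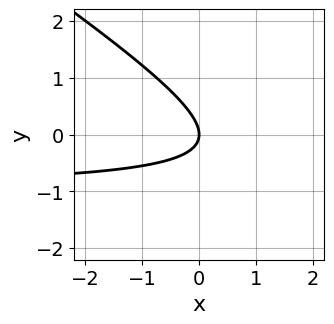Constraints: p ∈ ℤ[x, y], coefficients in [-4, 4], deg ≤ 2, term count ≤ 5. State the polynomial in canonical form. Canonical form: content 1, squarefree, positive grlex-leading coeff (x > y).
2*x*y + 3*y^2 + 2*x

First, degree: no degree-1 curve has this shape, so deg p = 2.
Then, against the integer gridlines: it meets the x-axis at x = 0 (among the integer gridlines); it meets the y-axis at y = 0 (among the integer gridlines).
Finally, solving for integer coefficients yields p as stated.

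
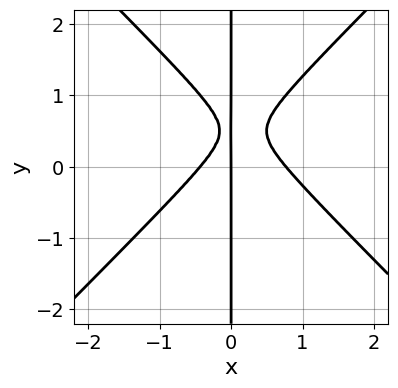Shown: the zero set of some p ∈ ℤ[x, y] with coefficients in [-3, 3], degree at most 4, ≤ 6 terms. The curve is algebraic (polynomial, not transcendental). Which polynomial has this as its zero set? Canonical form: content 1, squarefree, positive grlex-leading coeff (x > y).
3*x^3 - 3*x*y^2 - x^2 + 3*x*y - x

1. The degree is 3 — a generic line meets the curve in up to 3 points.
2. Observable constraints: it meets the x-axis at x = 0 (among the integer gridlines); every point of the y-axis in the box is on the curve.
3. Fitting integer coefficients to these (and the overall shape) gives p.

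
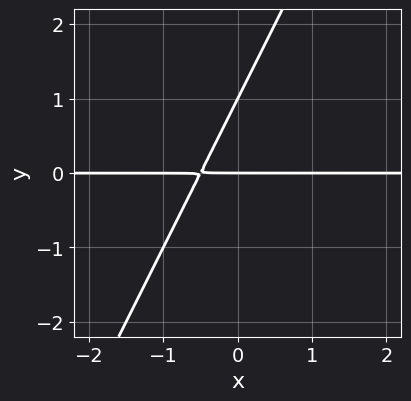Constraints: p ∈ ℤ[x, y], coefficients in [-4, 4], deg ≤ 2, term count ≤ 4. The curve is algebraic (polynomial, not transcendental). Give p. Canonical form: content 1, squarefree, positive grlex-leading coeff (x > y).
2*x*y - y^2 + y

1. Degree: no degree-1 curve has this shape, so deg p = 2.
2. Observable constraints: every point of the x-axis in the box is on the curve; the y-axis gridline crossings are at y ∈ {0, 1}.
3. These observations pin down the coefficients.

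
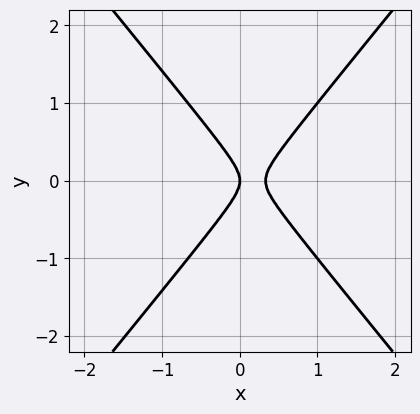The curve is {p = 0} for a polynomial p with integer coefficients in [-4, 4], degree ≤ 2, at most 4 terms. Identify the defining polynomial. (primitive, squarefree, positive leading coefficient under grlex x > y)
First, degree: a generic line meets the curve in up to 2 points, so deg p = 2.
Next, symmetries: it's symmetric under y → −y, forcing even powers of y.
Then, reading off the gridlines: one x-axis crossing is at x = 0; it crosses the y-axis at the gridline y = 0.
Finally, fitting integer coefficients to these (and the overall shape) gives p.

3*x^2 - 2*y^2 - x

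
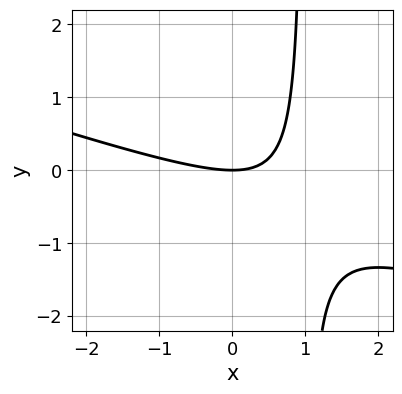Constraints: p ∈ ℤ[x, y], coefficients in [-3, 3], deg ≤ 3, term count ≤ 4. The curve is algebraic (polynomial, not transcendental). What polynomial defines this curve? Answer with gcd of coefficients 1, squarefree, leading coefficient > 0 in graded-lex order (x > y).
deg p = 2.
From the axis intercepts and sections: it crosses the x-axis at the gridline x = 0; one y-axis crossing is at y = 0.
Fitting integer coefficients to these (and the overall shape) gives p.

x^2 + 3*x*y - 3*y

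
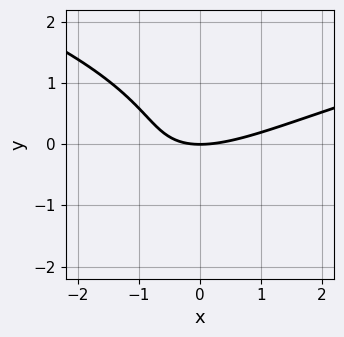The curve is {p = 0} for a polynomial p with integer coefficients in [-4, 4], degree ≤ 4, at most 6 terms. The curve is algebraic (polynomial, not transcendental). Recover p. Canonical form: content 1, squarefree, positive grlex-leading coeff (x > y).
(a) Degree: a generic line meets the curve in up to 3 points, so deg p = 3.
(b) Against the integer gridlines: one y-axis crossing is at y = 0; it crosses the x-axis at the gridline x = 0.
(c) Matching integer coefficients to the picture gives p.

2*y^3 - x^2 + 2*x*y + 3*y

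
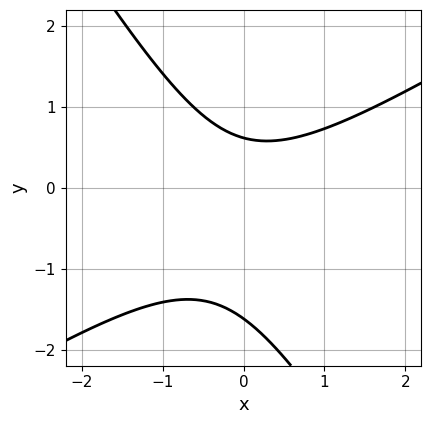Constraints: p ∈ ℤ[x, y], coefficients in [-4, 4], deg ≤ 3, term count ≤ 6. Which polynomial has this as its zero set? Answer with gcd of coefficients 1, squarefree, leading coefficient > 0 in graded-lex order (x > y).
(a) The degree is 2 — no degree-1 curve has this shape.
(b) Against the integer gridlines: the curve avoids every integer x-axis point in the box.
(c) Matching integer coefficients to the picture gives p.

x^2 - x*y - y^2 - y + 1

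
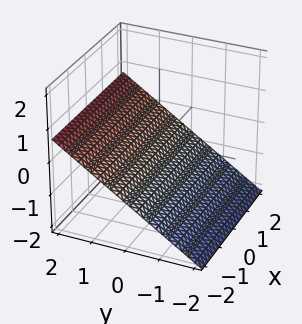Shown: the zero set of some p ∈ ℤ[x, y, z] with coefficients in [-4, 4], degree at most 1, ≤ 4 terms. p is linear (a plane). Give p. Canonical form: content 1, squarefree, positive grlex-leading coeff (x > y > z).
1. deg p = 1.
2. Observable constraints: it misses every integer gridline on the x-axis; it crosses the y-axis at the gridline y = 1.
3. Solving for integer coefficients yields p as stated.

2*y - 3*z - 2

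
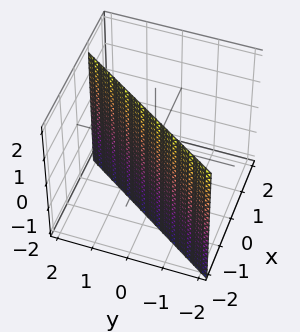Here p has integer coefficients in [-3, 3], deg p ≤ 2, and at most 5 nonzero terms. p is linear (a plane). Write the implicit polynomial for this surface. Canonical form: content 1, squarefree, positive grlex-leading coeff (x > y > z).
1. The degree is 1 — the surface is flat (a plane).
2. Reading off the gridlines: it meets the y-axis at y = 1 (among the integer gridlines); it misses every integer gridline on the z-axis.
3. The integer polynomial consistent with all of this is the stated p.

3*x - 2*y + 2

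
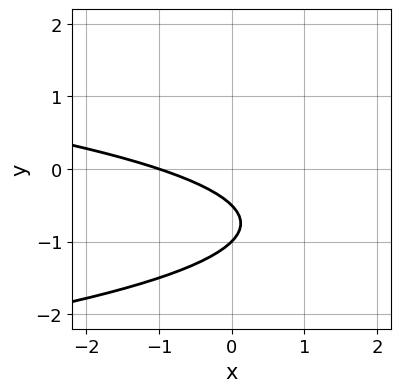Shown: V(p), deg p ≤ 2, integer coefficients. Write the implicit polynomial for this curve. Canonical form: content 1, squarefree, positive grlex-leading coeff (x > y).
2*y^2 + x + 3*y + 1

First, deg p = 2.
Next, from the visible intercepts: it crosses the x-axis at the gridline x = -1; one y-axis crossing is at y = -1.
Finally, the integer polynomial consistent with all of this is the stated p.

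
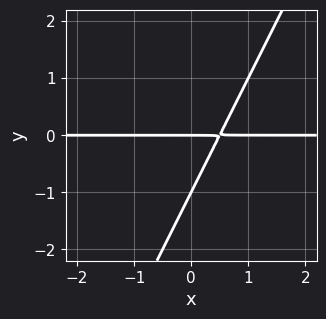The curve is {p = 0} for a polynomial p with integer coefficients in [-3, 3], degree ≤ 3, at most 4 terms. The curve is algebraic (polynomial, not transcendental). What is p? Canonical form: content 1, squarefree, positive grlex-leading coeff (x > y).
2*x*y - y^2 - y

Degree: the shape is more complex than any degree-1 curve, so deg p = 2.
Observable constraints: the visible x-axis segment lies entirely on the curve; the y-axis gridline crossings are at y ∈ {-1, 0}.
These observations pin down the coefficients.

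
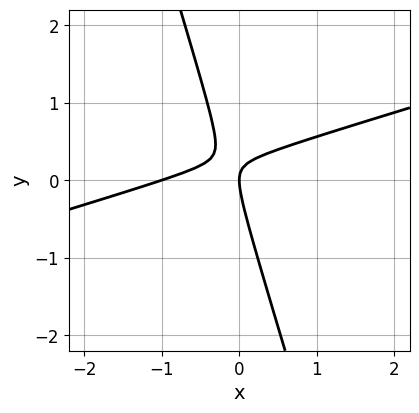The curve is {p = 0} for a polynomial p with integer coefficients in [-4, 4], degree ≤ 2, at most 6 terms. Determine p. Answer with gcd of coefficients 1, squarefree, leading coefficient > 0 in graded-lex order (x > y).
x^2 - 3*x*y - y^2 + x

Degree: no degree-1 curve has this shape, so deg p = 2.
Reading off the gridlines: among the integer gridlines, it crosses the x-axis at x ∈ {-1, 0}; one y-axis crossing is at y = 0.
Fitting integer coefficients to these (and the overall shape) gives p.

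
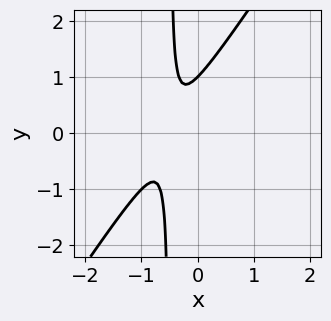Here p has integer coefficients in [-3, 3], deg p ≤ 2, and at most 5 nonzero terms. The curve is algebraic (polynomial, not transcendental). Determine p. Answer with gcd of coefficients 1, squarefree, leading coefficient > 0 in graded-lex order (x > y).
1. deg p = 2. No degree-1 curve has this shape.
2. Observable constraints: it crosses the y-axis at the gridline y = 1; it misses every integer gridline on the x-axis.
3. Assembling these constraints gives the stated polynomial.

3*x^2 - 2*x*y + 3*x - y + 1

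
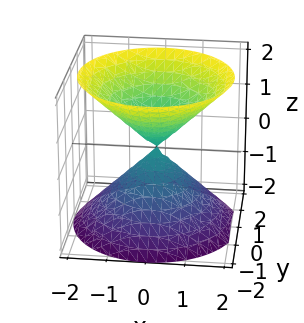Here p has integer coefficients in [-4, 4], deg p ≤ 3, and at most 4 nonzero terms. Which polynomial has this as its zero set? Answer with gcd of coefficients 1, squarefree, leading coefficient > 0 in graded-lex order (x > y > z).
x^2 + y^2 - z^2

I count 2 distinct pieces. They look like related sheets of one shape, so recover p as a whole.
The degree is 2 — a double cone through the origin; a quadric.
Symmetries: it's symmetric under z → −z, forcing even powers of z; the z-axis is an axis of rotation, so x and y enter only as x² + y².
Checking where it meets the axes: a circular section at z = 1 has radius exactly 1; it crosses the y-axis at the gridline y = 0; it meets the z-axis at z = 0 (among the integer gridlines); it meets the x-axis at x = 0 (among the integer gridlines).
Solving for integer coefficients yields p as stated.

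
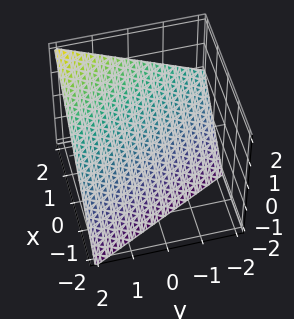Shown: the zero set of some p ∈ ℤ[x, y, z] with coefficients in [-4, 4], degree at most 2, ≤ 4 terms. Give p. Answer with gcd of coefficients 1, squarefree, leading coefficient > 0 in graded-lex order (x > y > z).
Degree: the surface is flat (a plane), so deg p = 1.
Reading off the gridlines: it crosses the y-axis at the gridline y = 2; it crosses the x-axis at the gridline x = 1.
Together with the visible shape, these determine p as stated. Check: (0, 0, -1) on the z-axis lies on the surface, and p(0, 0, -1) = 0. ✓

2*x + y - 2*z - 2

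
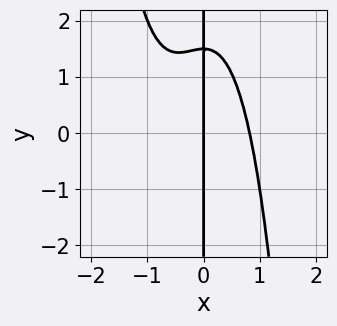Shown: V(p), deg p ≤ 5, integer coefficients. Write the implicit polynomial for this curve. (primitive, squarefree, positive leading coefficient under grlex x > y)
(a) Degree: a generic line meets the curve in up to 4 points, so deg p = 4.
(b) Observable constraints: it crosses the x-axis at the gridline x = 0; the visible y-axis segment lies entirely on the curve.
(c) Assembling these constraints gives the stated polynomial.

3*x^4 + 2*x^3 + 2*x*y - 3*x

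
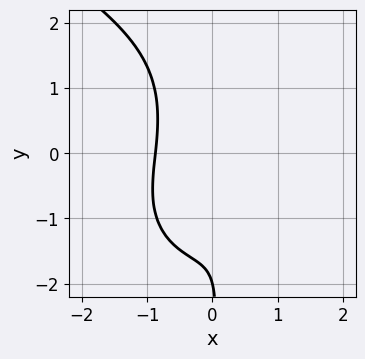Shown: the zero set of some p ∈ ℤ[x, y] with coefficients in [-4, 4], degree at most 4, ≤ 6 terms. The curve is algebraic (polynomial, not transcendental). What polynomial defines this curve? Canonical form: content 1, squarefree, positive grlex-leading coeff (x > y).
x*y^3 - 3*x^3 - 2*x*y - y - 2

(a) The degree is 4 — a generic line meets the curve in up to 4 points.
(b) From the visible intercepts: it crosses the y-axis at the gridline y = -2.
(c) The integer polynomial consistent with all of this is the stated p.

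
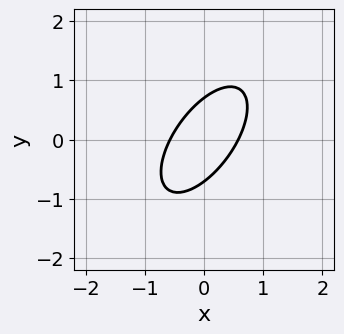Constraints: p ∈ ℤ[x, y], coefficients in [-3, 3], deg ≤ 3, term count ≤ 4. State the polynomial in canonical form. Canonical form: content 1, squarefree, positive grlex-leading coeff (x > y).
First, deg p = 2. A generic line meets the curve in up to 2 points.
Finally, solving for integer coefficients yields p as stated.

3*x^2 - 3*x*y + 2*y^2 - 1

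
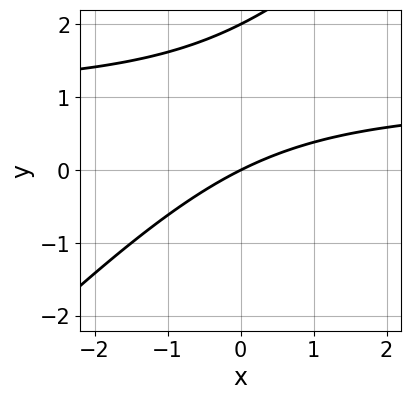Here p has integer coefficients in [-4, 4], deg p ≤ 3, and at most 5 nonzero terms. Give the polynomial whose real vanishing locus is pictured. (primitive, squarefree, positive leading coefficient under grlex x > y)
x*y - y^2 - x + 2*y

1. deg p = 2. No degree-1 curve has this shape.
2. From the axis intercepts and sections: one x-axis crossing is at x = 0; among the integer gridlines, it crosses the y-axis at y ∈ {0, 2}.
3. The integer polynomial consistent with all of this is the stated p.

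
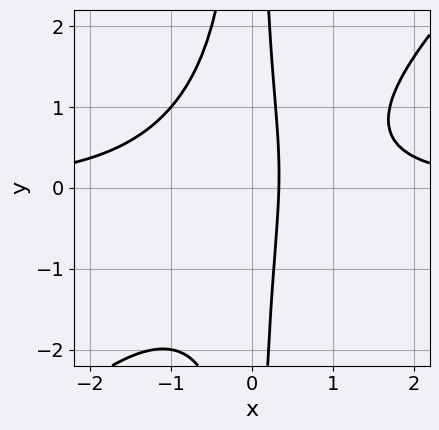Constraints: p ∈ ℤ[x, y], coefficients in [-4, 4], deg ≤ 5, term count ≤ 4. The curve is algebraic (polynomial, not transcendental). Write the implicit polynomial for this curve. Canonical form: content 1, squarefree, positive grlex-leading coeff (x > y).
2*x^3*y - 2*x^2*y^2 - 3*x + 1

1. deg p = 4. A generic line meets the curve in up to 4 points.
2. From the axis intercepts and sections: it misses every integer gridline on the y-axis.
3. The integer polynomial consistent with all of this is the stated p.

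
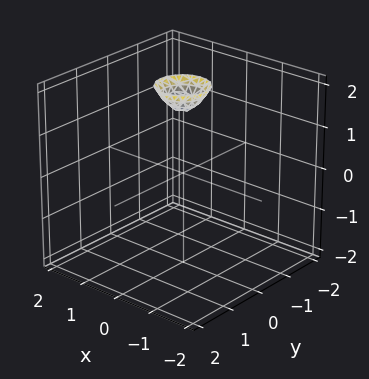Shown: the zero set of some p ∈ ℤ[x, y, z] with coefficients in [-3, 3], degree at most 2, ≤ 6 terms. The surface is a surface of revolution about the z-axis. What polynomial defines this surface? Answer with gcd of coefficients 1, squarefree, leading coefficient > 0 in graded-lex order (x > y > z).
(a) The degree is 2 — a generic line meets the surface in up to 2 points.
(b) Symmetry: the surface is invariant under rotation about z: p = q(x² + y², z).
(c) Reading off the gridlines: a circular section at z = 2 has radius between 0 and 1; the surface avoids every integer y-axis point in the box; the surface avoids every integer x-axis point in the box.
(d) These observations pin down the coefficients.

3*x^2 + 3*y^2 - 2*z + 3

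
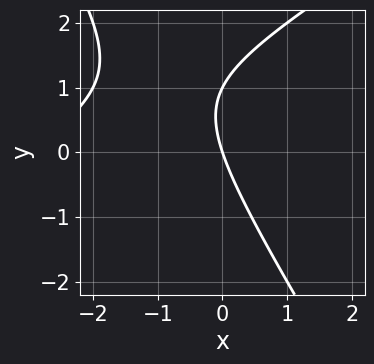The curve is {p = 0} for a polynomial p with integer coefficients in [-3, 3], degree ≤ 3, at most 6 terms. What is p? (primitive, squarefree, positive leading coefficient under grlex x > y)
The degree is 2 — no degree-1 curve has this shape.
From the visible intercepts: it meets the x-axis at x = 0 (among the integer gridlines); among the integer gridlines, it crosses the y-axis at y ∈ {0, 1}.
These observations pin down the coefficients.

x^2 - x*y - y^2 + 3*x + y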